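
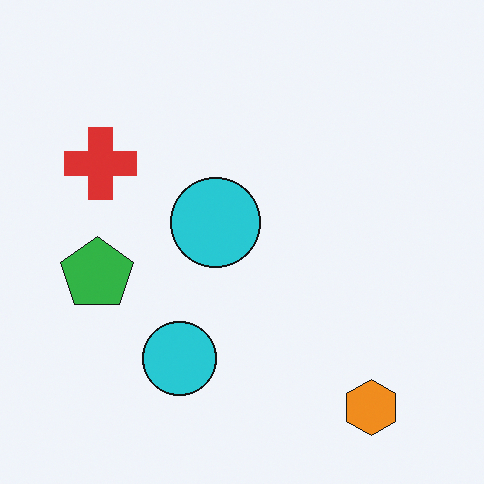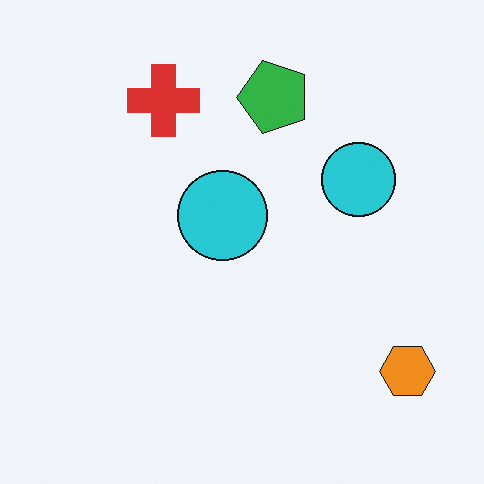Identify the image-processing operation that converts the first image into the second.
The second image is the first transposed (reflected across the top-left ↔ bottom-right diagonal).

Shapes have swapped their row and column positions — what was in the top-right is now in the bottom-left — a diagonal reflection.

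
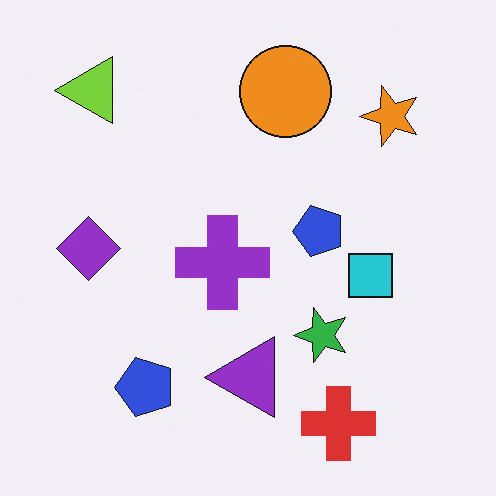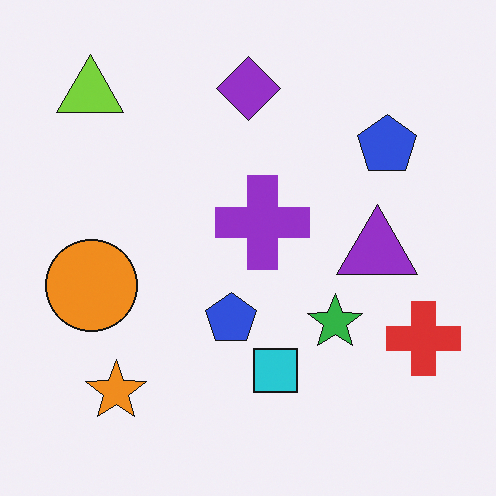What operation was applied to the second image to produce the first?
This is the original image transposed (reflected across the top-left ↔ bottom-right diagonal).

Shapes have swapped their row and column positions — what was in the top-right is now in the bottom-left — a diagonal reflection.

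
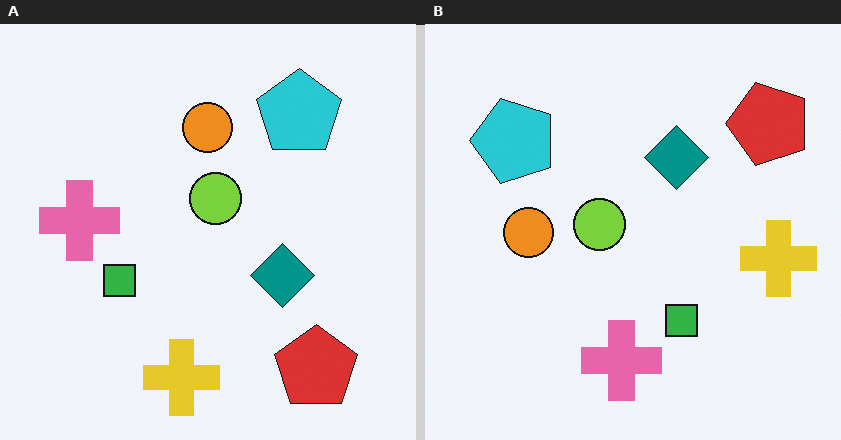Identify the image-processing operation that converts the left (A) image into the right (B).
The image was rotated 90° counter-clockwise.

The red pentagon sits in the bottom-right of the left (A) image and the top-right of the right (B) — consistent with a whole-image 90° counter-clockwise rotation.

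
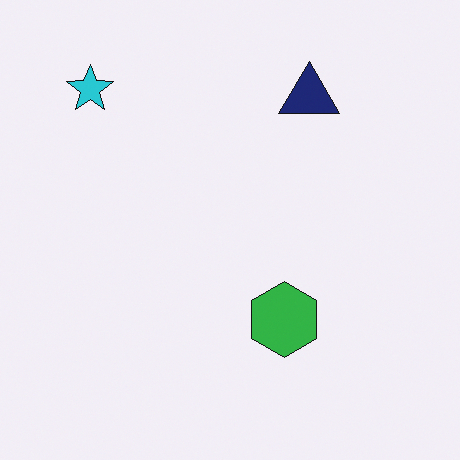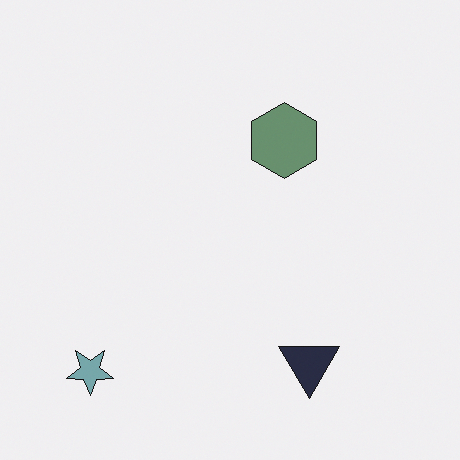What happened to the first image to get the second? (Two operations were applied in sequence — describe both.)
The second image is the first made much more muted (saturation change), then flipped vertically (top ↔ bottom).

All colors are more muted and greyish — a global saturation change. The cyan star is in the top-left of the first image and the bottom-left of the second — shapes on opposite sides of the horizontal midline have swapped in a mirror flip.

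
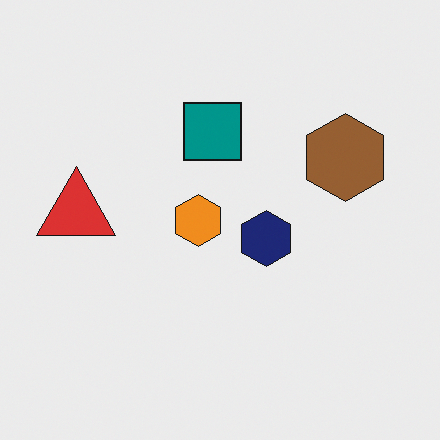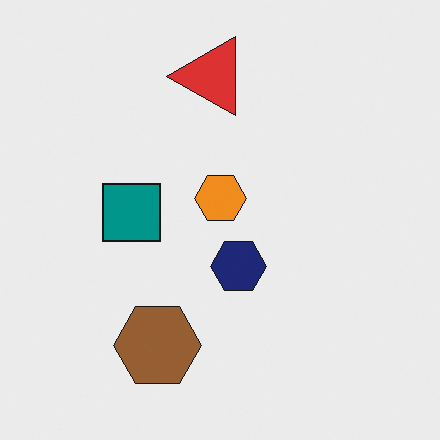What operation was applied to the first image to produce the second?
The second image is the first transposed (reflected across the top-left ↔ bottom-right diagonal).

Shapes have swapped their row and column positions — what was in the top-right is now in the bottom-left — a diagonal reflection.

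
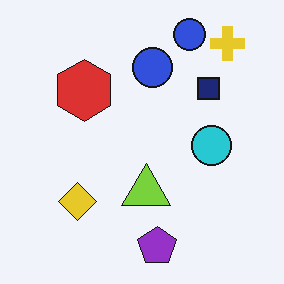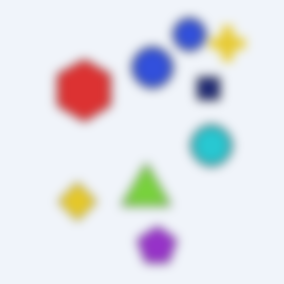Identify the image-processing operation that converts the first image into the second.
Strongly gaussian-blurred.

Shape edges and outlines are uniformly softened across the whole image.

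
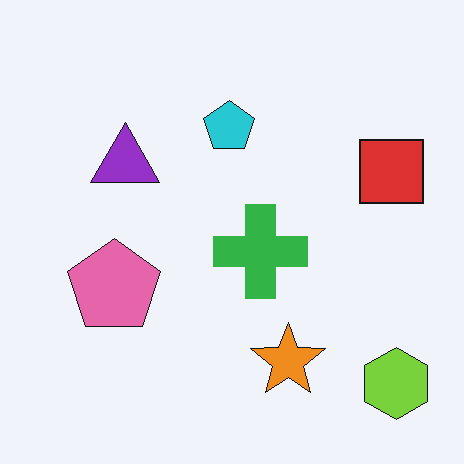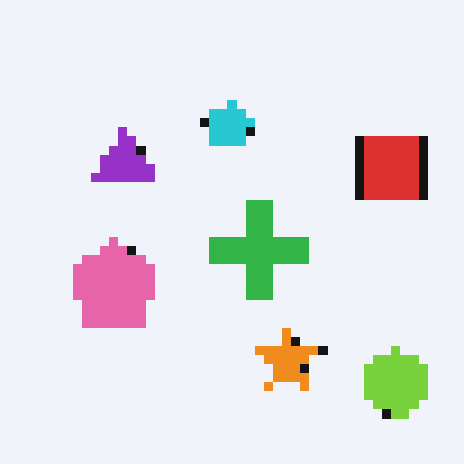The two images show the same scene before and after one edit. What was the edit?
The transformation is: heavily pixelated into large blocks.

Shapes are reduced to large square blocks; fine edges and outlines are lost — a downscale-then-upscale (mosaic) effect.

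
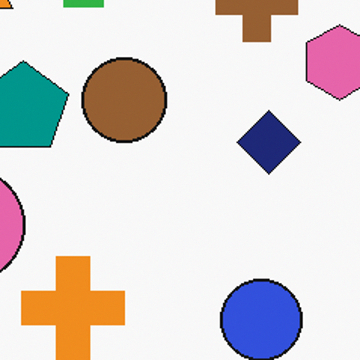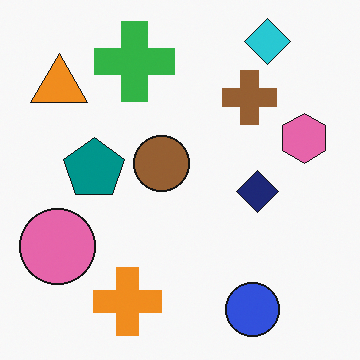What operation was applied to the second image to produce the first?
The first image is the second cropped to a modestly smaller region and rescaled.

The visible shapes are larger and the field of view is narrower; shapes near the original edges may be partly or wholly outside the frame — a crop-and-rescale.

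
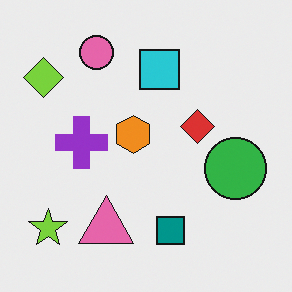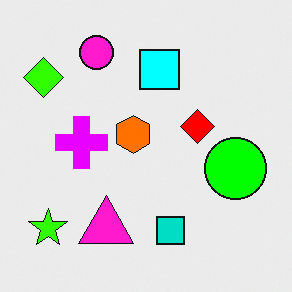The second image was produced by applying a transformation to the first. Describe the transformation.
Made much more vivid (saturation change).

All colors are more vivid — a global saturation change.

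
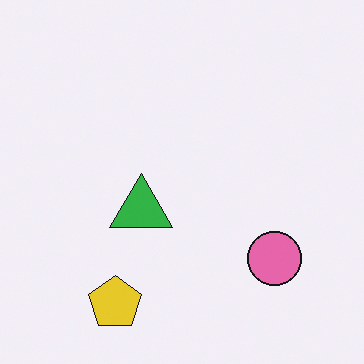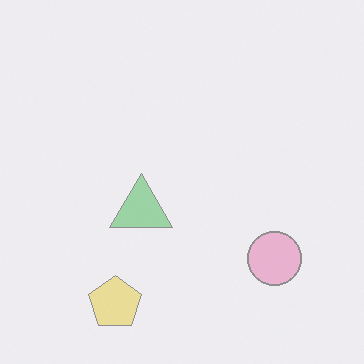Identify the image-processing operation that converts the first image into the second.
The second image is the first given much lower contrast.

Tones are pushed toward mid-grey across the whole image — a global contrast change.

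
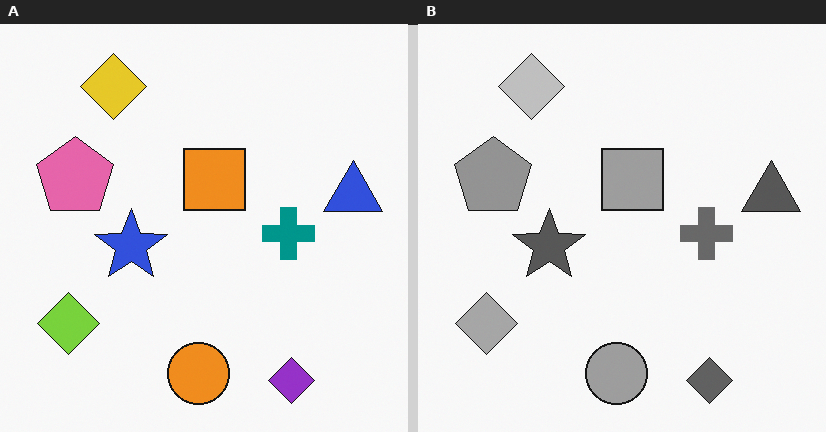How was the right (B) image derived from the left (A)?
It was converted to grayscale.

All color is removed — every shape is now a shade of grey.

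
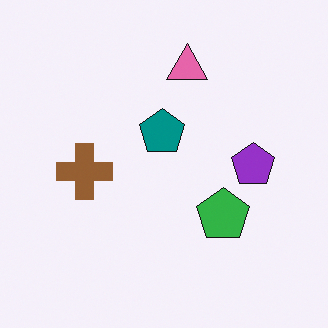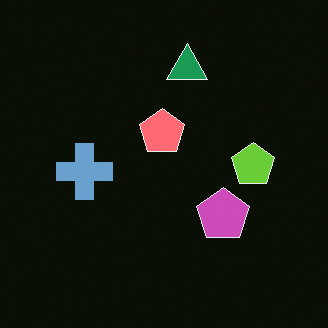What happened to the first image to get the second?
The transformation is: color-inverted (negative).

The light background has become dark and every shape's color is its complement — a photographic negative.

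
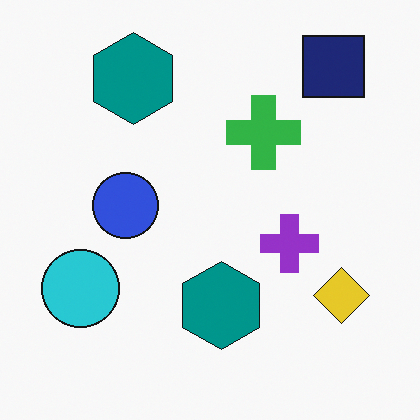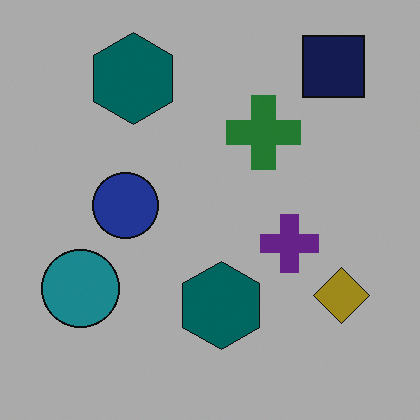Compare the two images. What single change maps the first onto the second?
The transformation is: darkened a lot.

Every pixel — background and shapes alike — is uniformly darkened.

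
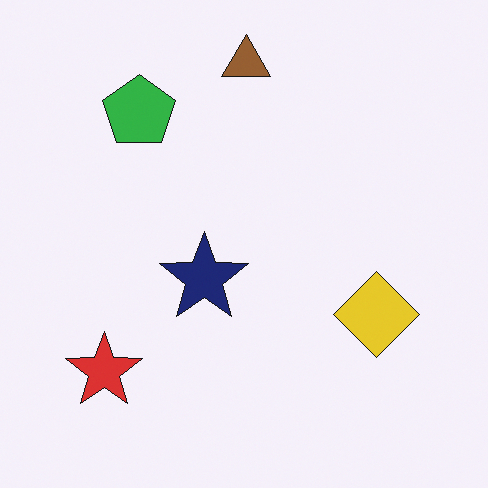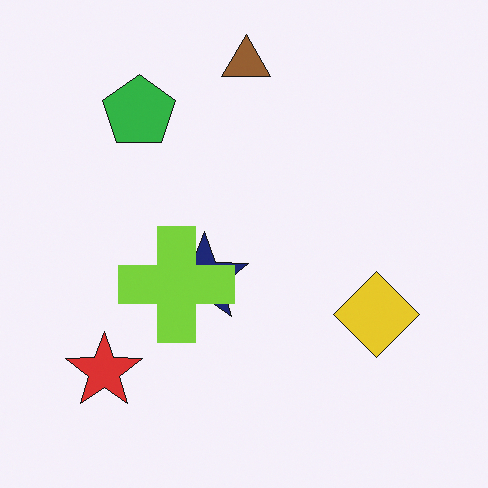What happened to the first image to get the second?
The second image is the first overlaid with an additional lime cross.

A lime cross appears in the second image that is absent from the first.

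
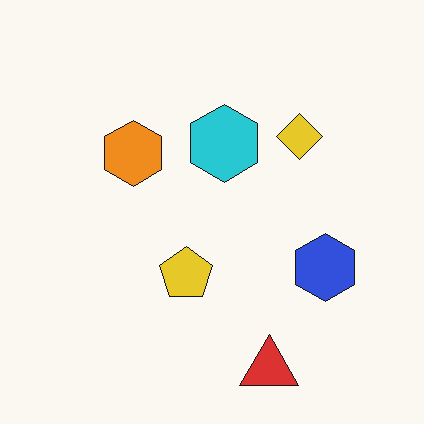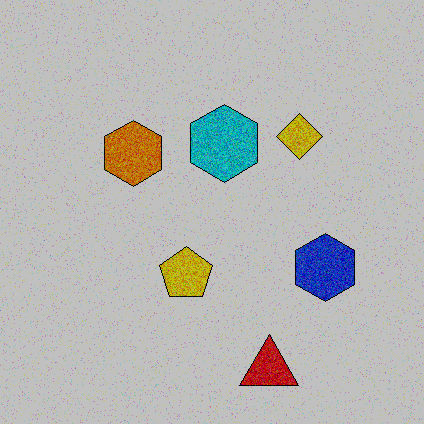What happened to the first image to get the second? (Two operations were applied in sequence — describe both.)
The image was degraded with moderate additive noise, then aggressively posterized.

Random speckle covers the whole image, including the flat background. Each flat color has snapped to a coarser quantized level — most visibly, the near-white background has dropped to a flat grey.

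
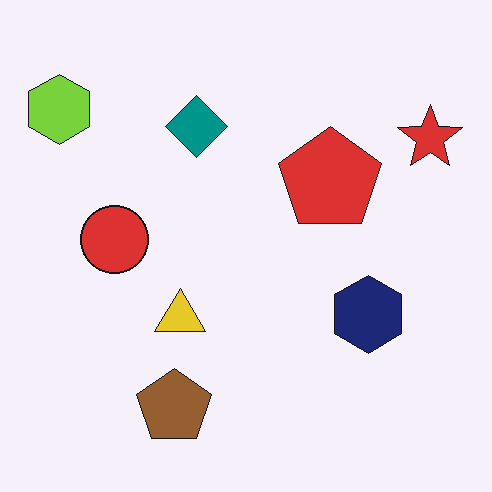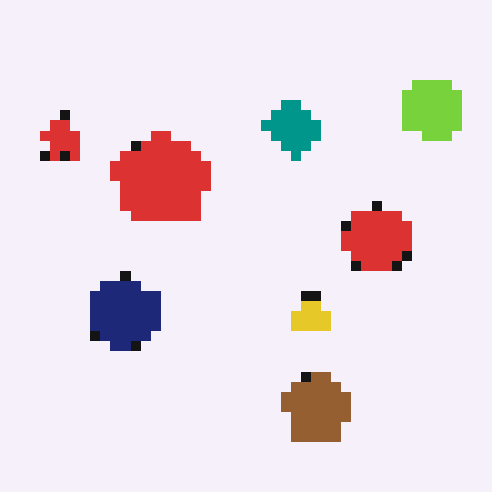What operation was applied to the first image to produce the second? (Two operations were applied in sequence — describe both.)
Heavily pixelated into large blocks, then flipped horizontally (left ↔ right).

Shapes are reduced to large square blocks; fine edges and outlines are lost — a downscale-then-upscale (mosaic) effect. The lime hexagon is in the top-left of the first image and the top-right of the second — shapes on opposite sides of the vertical midline have swapped in a mirror flip.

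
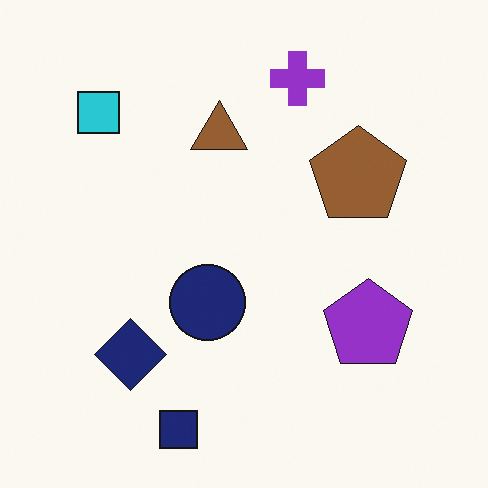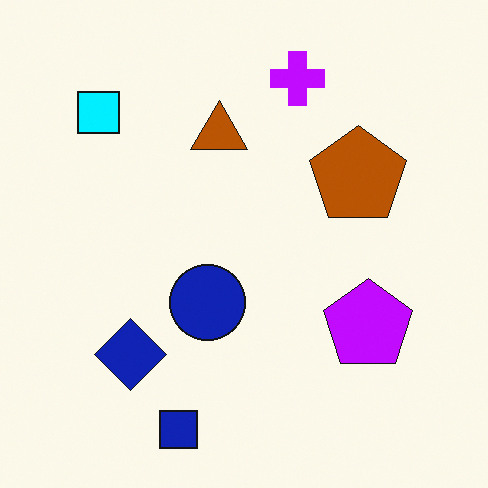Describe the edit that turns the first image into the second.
It was heavily oversaturated.

All colors are more vivid — a global saturation change.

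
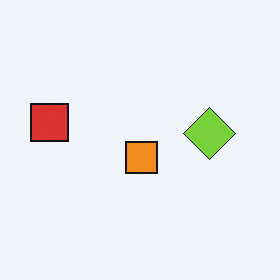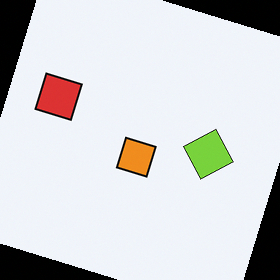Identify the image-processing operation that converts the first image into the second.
Rotated clockwise by a clearly visible amount.

Every shape is tilted by the same angle and the image corners show triangular fill wedges — a whole-image rotation by a non-right angle.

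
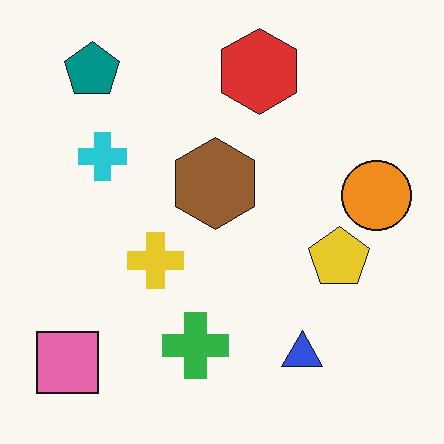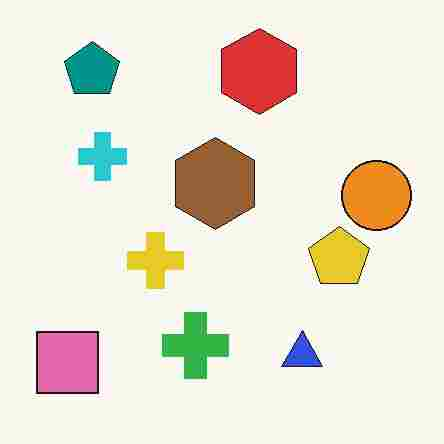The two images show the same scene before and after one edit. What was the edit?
This is the original image degraded with heavy JPEG compression.

Blocky 8×8 compression artifacts appear around shape edges and the flat background shows ringing — characteristic JPEG degradation.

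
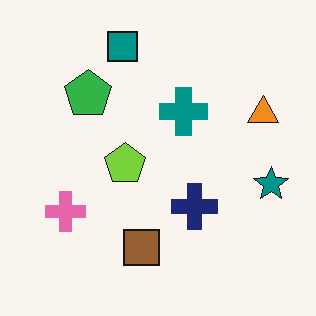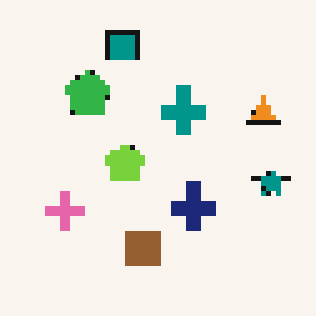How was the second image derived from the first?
The transformation is: mildly pixelated.

Shapes are reduced to large square blocks; fine edges and outlines are lost — a downscale-then-upscale (mosaic) effect.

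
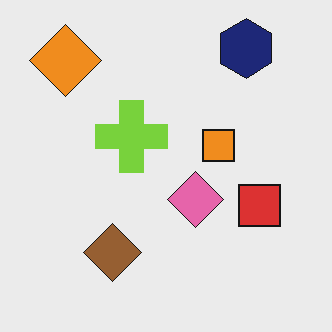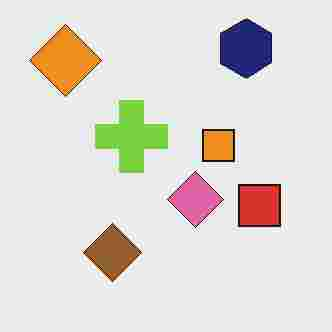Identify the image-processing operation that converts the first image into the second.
The transformation is: heavily JPEG-compressed with obvious blocking artifacts.

Blocky 8×8 compression artifacts appear around shape edges and the flat background shows ringing — characteristic JPEG degradation.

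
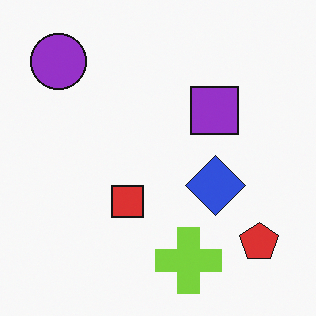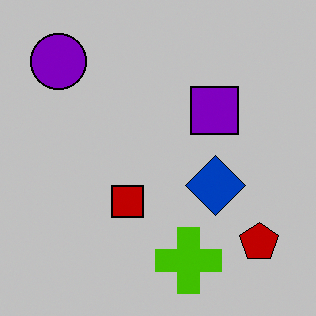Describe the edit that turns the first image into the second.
It was heavily posterized to just a handful of flat colors.

Each flat color has snapped to a coarser quantized level — most visibly, the near-white background has dropped to a flat grey.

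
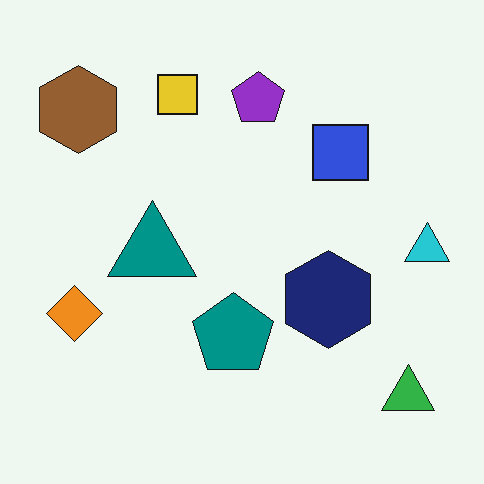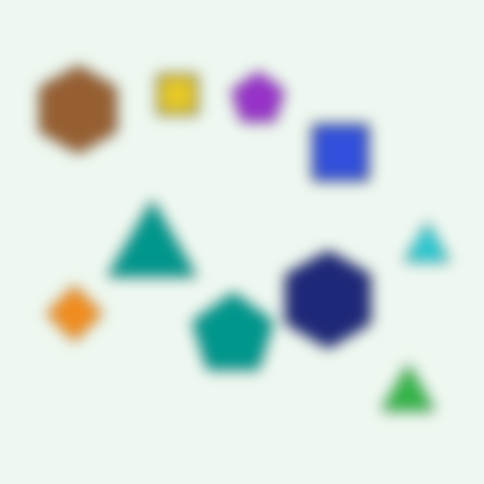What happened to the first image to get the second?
The transformation is: strongly gaussian-blurred.

Shape edges and outlines are uniformly softened across the whole image.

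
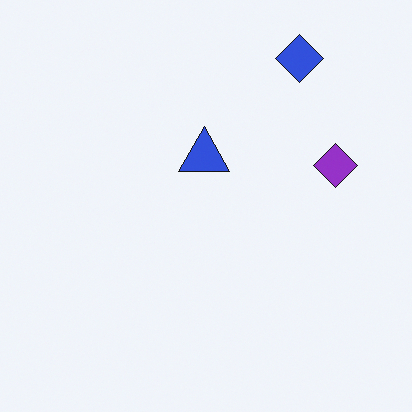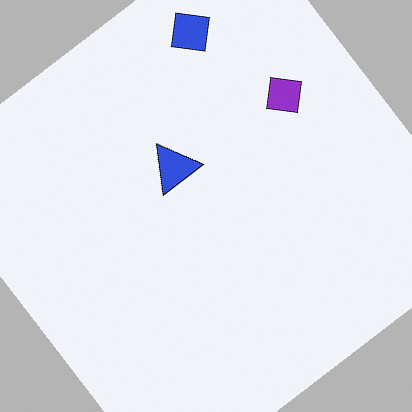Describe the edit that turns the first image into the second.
The transformation is: rotated counter-clockwise by a large amount — several tens of degrees.

Every shape is tilted by the same angle and the image corners show triangular fill wedges — a whole-image rotation by a non-right angle.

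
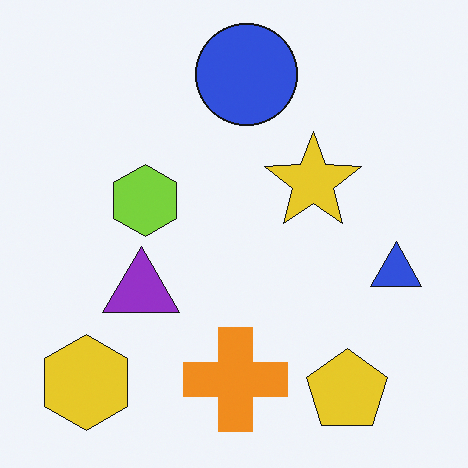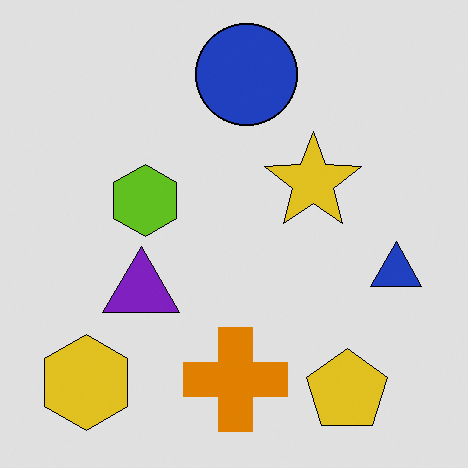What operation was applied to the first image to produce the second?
Posterized to a reduced palette.

Each flat color has snapped to a coarser quantized level — most visibly, the near-white background has dropped to a flat grey.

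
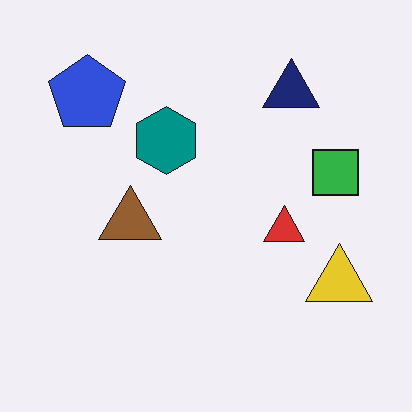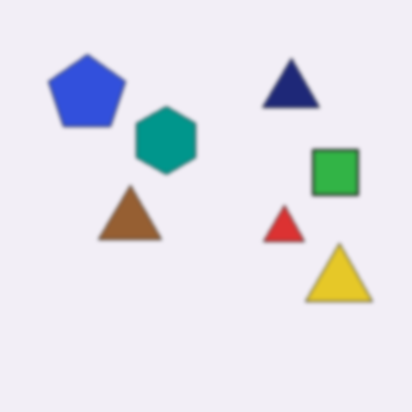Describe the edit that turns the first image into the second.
It was slightly softened.

Shape edges and outlines are uniformly softened across the whole image.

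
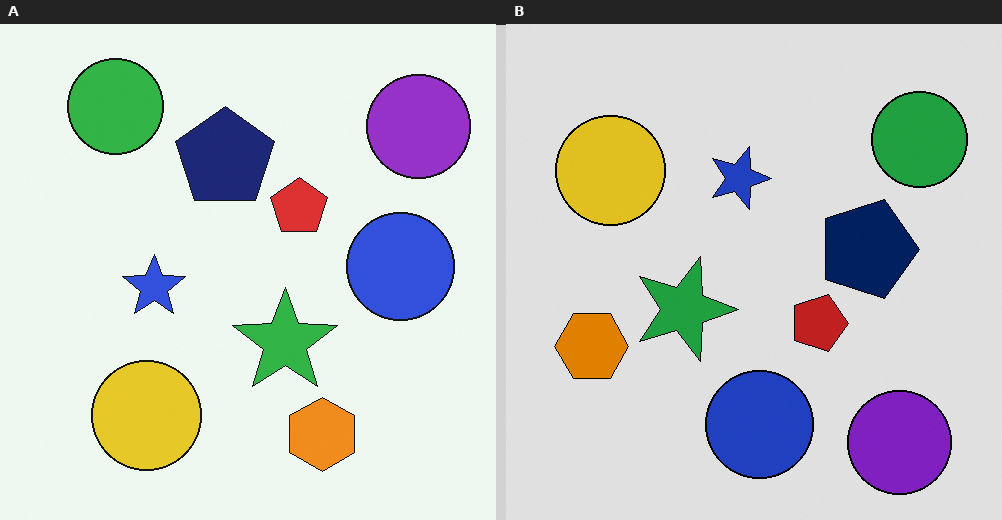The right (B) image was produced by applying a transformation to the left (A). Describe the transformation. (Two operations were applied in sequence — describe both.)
It was rotated 90° clockwise, then posterized to a reduced palette.

The purple circle sits in the top-right of the left (A) image and the bottom-right of the right (B) — consistent with a whole-image 90° clockwise rotation. Each flat color has snapped to a coarser quantized level — most visibly, the near-white background has dropped to a flat grey.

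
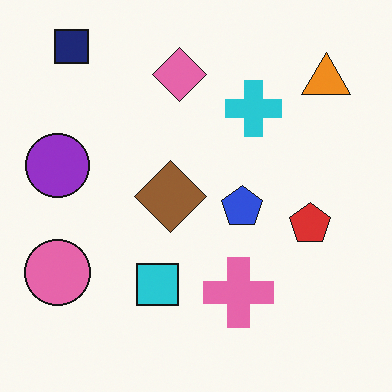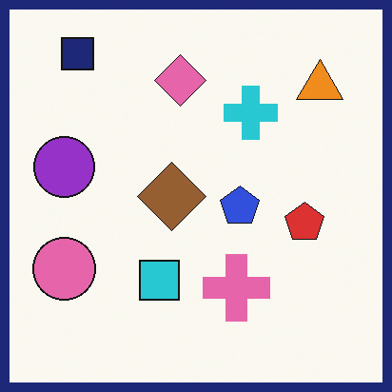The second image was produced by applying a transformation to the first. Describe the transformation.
The image was framed with a navy border.

A solid navy frame runs around the edge of the second image, with the content slightly shrunk inside it.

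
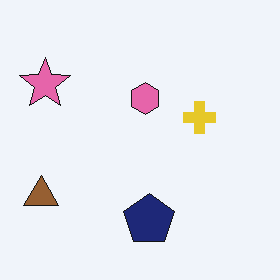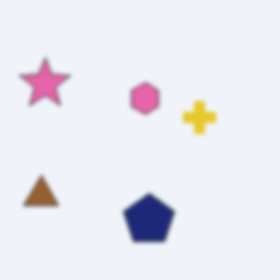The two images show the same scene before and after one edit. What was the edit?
The image was lightly blurred.

Shape edges and outlines are uniformly softened across the whole image.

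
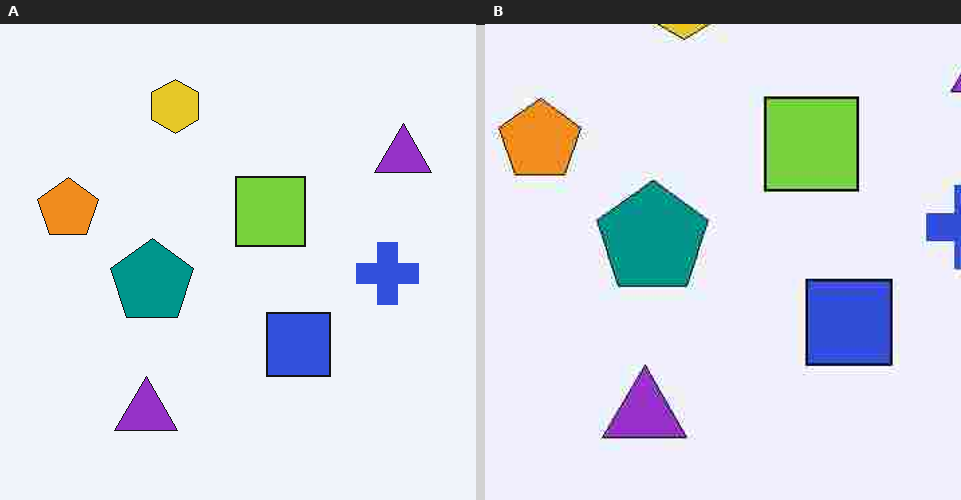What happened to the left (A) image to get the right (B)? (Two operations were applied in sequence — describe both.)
It was heavily JPEG-compressed with obvious blocking artifacts, then cropped to a modestly smaller region and rescaled.

Blocky 8×8 compression artifacts appear around shape edges and the flat background shows ringing — characteristic JPEG degradation. The visible shapes are larger and the field of view is narrower; shapes near the original edges may be partly or wholly outside the frame — a crop-and-rescale.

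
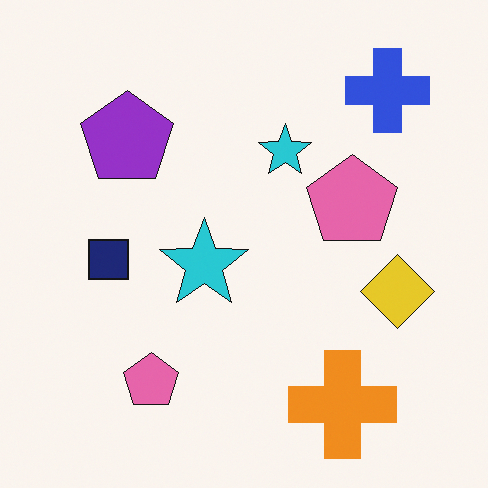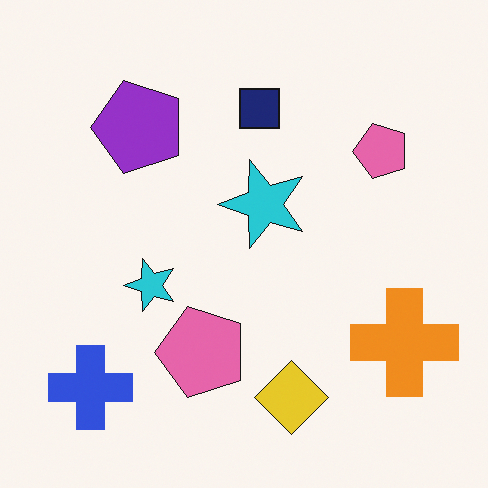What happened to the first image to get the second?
It was transposed (reflected across the top-left ↔ bottom-right diagonal).

Shapes have swapped their row and column positions — what was in the top-right is now in the bottom-left — a diagonal reflection.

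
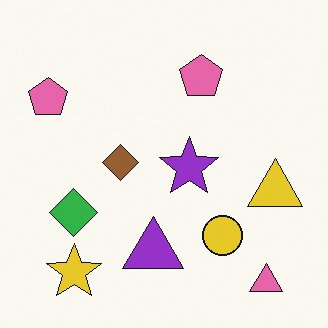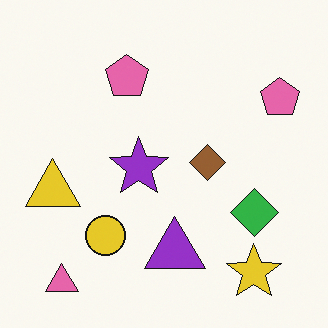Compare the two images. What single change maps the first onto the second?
The second image is the first flipped horizontally (left ↔ right).

The yellow triangle is in the right of the first image and the left of the second — shapes on opposite sides of the vertical midline have swapped in a mirror flip.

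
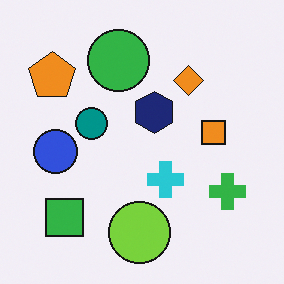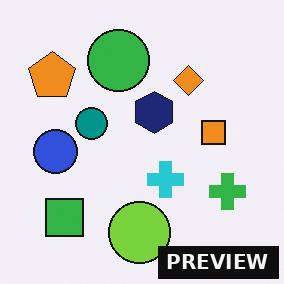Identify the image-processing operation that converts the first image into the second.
The image was watermarked with the text "PREVIEW" in the lower-right corner.

A dark label reading "PREVIEW" appears in the lower-right corner.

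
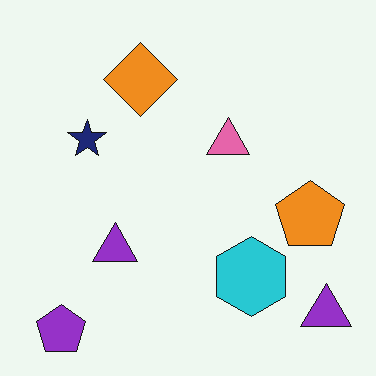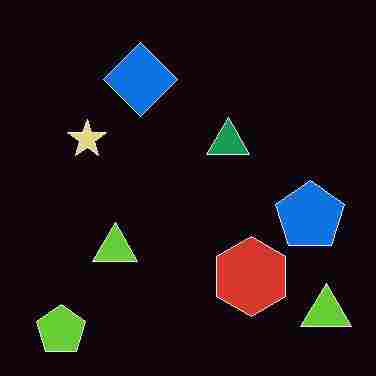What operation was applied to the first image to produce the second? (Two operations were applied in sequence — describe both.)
The image was degraded with heavy JPEG compression, then color-inverted (negative).

Blocky 8×8 compression artifacts appear around shape edges and the flat background shows ringing — characteristic JPEG degradation. The light background has become dark and every shape's color is its complement — a photographic negative.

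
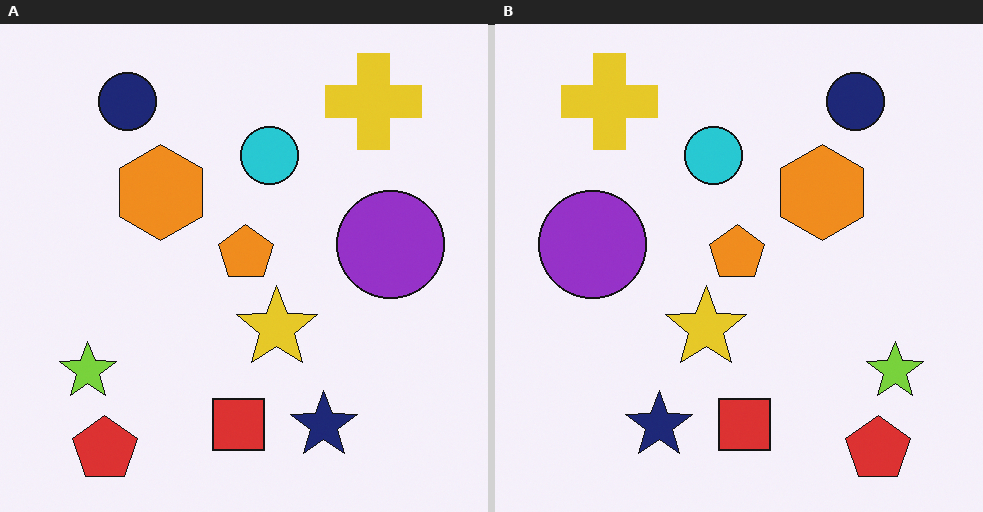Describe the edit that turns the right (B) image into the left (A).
Flipped horizontally (left ↔ right).

The lime star is in the bottom-right of the right (B) image and the bottom-left of the left (A) — shapes on opposite sides of the vertical midline have swapped in a mirror flip.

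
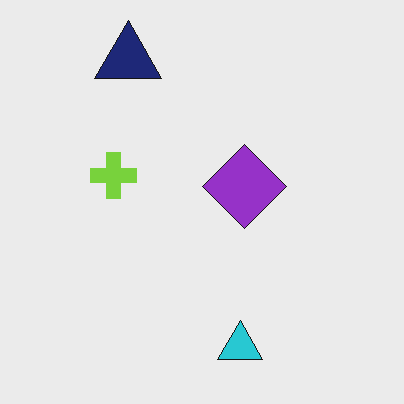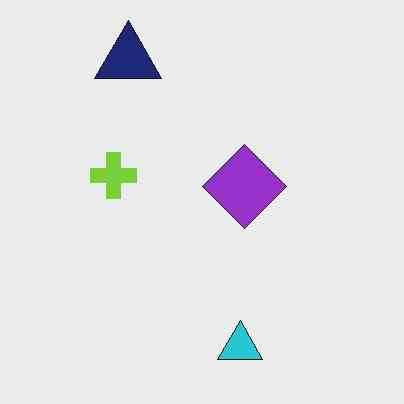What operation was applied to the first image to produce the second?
The image was JPEG-compressed with visible artifacts.

Blocky 8×8 compression artifacts appear around shape edges and the flat background shows ringing — characteristic JPEG degradation.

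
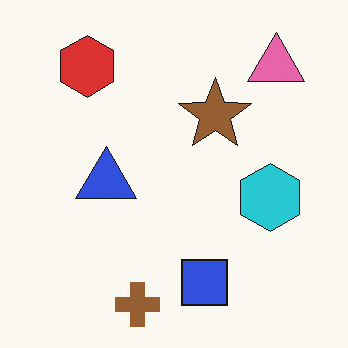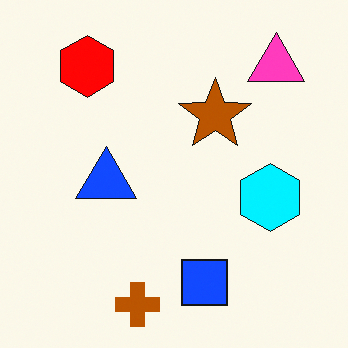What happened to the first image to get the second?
This is the original image heavily oversaturated.

All colors are more vivid — a global saturation change.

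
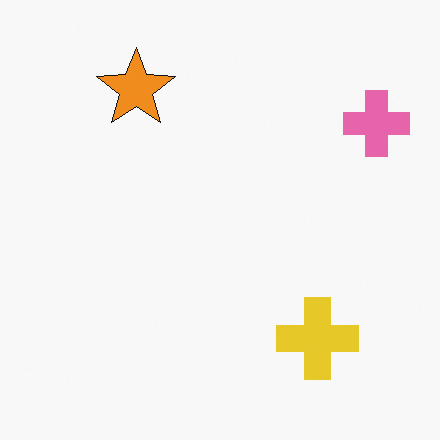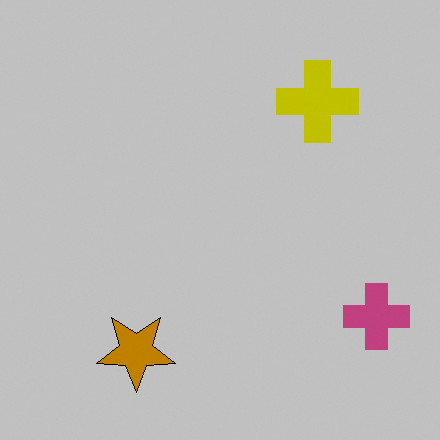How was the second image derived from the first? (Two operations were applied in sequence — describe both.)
The second image is the first aggressively posterized, then flipped vertically (top ↔ bottom).

Each flat color has snapped to a coarser quantized level — most visibly, the near-white background has dropped to a flat grey. The orange star is in the top-left of the first image and the bottom-left of the second — shapes on opposite sides of the horizontal midline have swapped in a mirror flip.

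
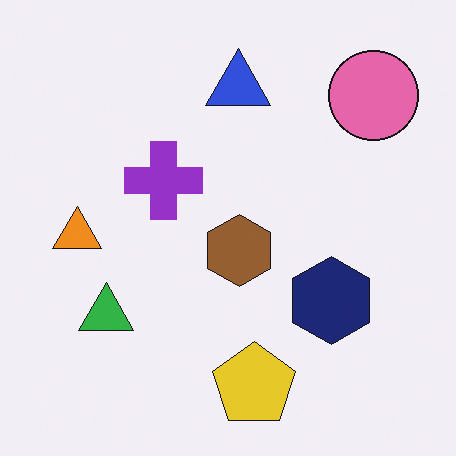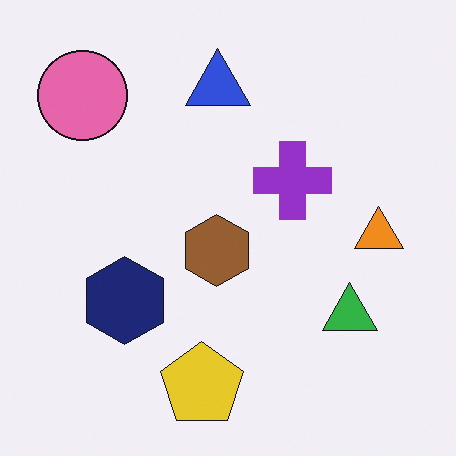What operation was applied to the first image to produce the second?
The second image is the first flipped horizontally (left ↔ right).

The orange triangle is in the left of the first image and the right of the second — shapes on opposite sides of the vertical midline have swapped in a mirror flip.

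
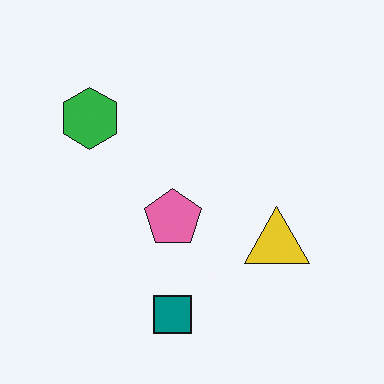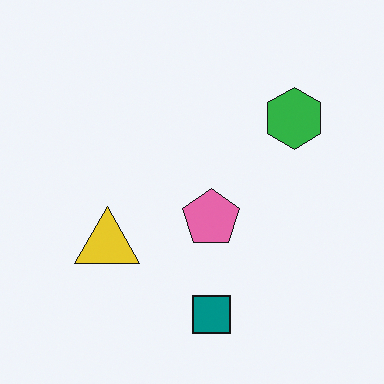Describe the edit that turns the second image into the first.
It was flipped horizontally (left ↔ right).

The green hexagon is in the top-right of the second image and the top-left of the first — shapes on opposite sides of the vertical midline have swapped in a mirror flip.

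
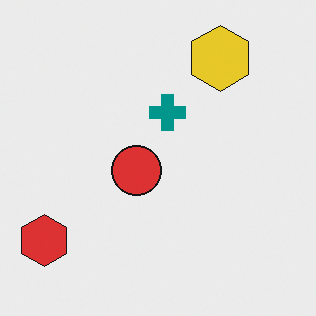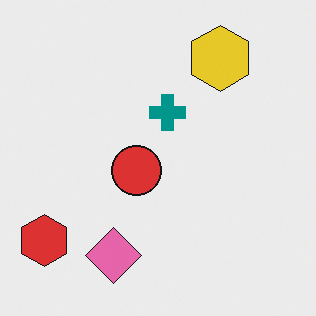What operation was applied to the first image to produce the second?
The image was overlaid with an additional pink diamond.

A pink diamond appears in the second image that is absent from the first.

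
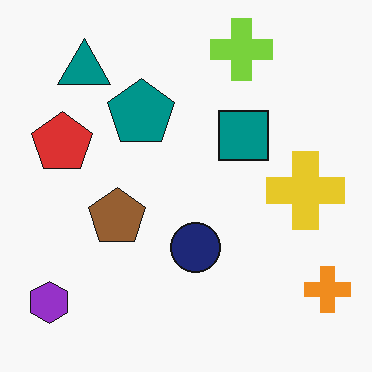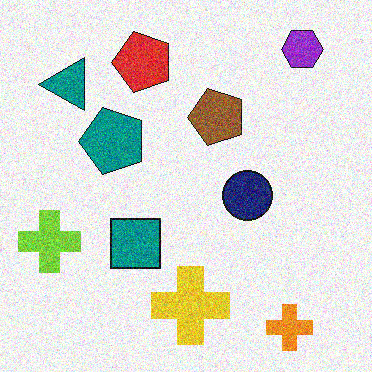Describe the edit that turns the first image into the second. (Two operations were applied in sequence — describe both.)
This is the original image degraded with visible gaussian noise, then transposed (reflected across the top-left ↔ bottom-right diagonal).

Random speckle covers the whole image, including the flat background. Shapes have swapped their row and column positions — what was in the top-right is now in the bottom-left — a diagonal reflection.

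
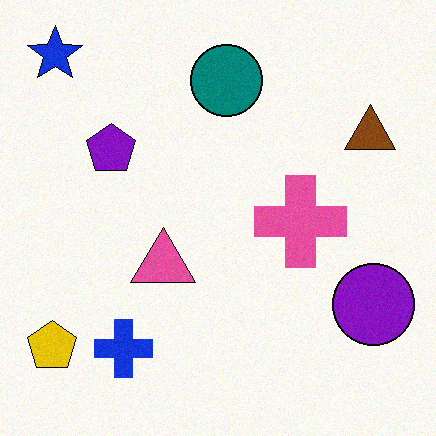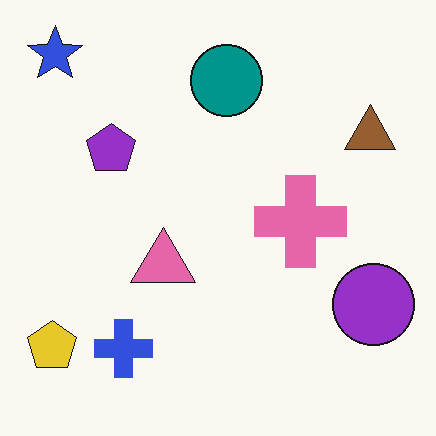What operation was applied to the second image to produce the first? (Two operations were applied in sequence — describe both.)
The first image is the second given slightly increased contrast, then degraded with light additive noise.

Tones are pushed away from mid-grey across the whole image — a global contrast change. Random speckle covers the whole image, including the flat background.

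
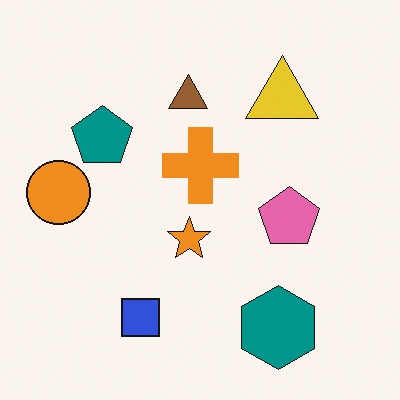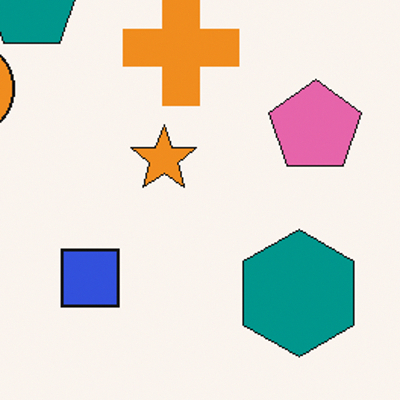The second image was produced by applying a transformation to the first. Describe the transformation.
This is the original image cropped to a modestly smaller region and rescaled.

The visible shapes are larger and the field of view is narrower; shapes near the original edges may be partly or wholly outside the frame — a crop-and-rescale.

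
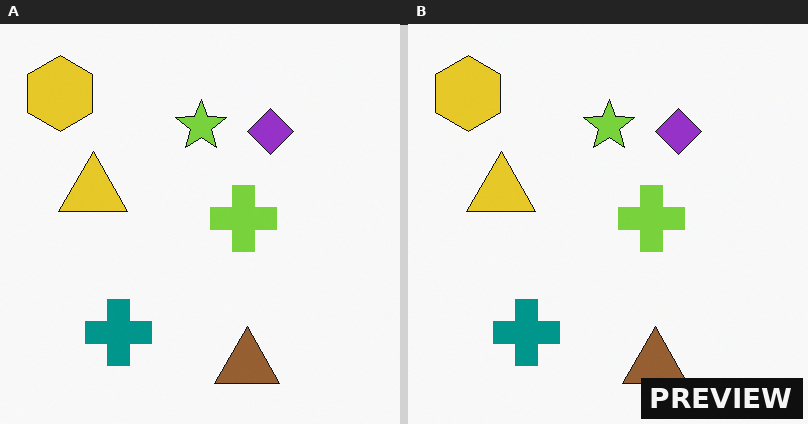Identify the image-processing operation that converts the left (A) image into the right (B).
This is the original image watermarked with the text "PREVIEW" in the lower-right corner.

A dark label reading "PREVIEW" appears in the lower-right corner.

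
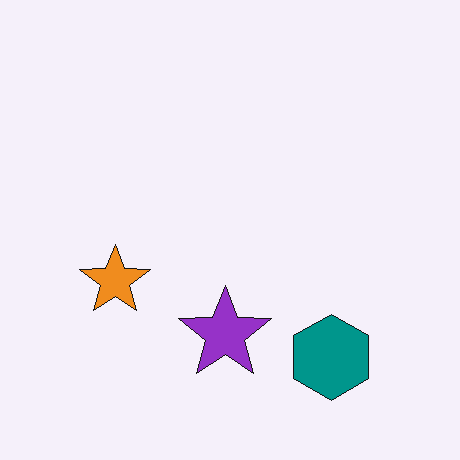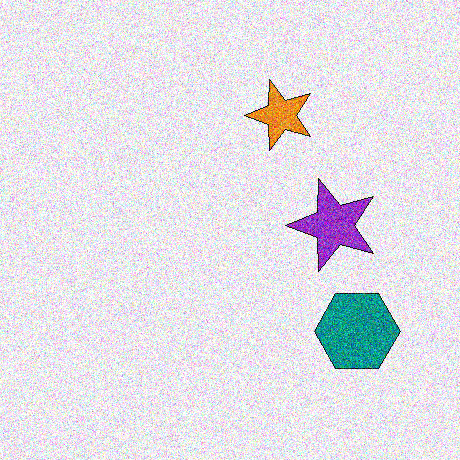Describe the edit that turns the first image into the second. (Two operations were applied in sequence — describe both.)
It was degraded with strong gaussian noise, then transposed (reflected across the top-left ↔ bottom-right diagonal).

Random speckle covers the whole image, including the flat background. Shapes have swapped their row and column positions — what was in the top-right is now in the bottom-left — a diagonal reflection.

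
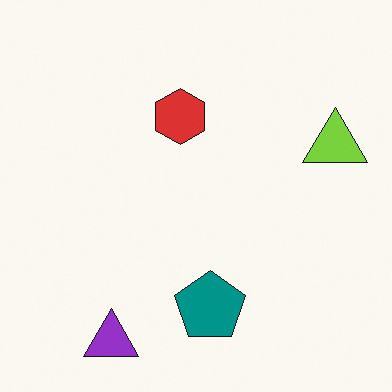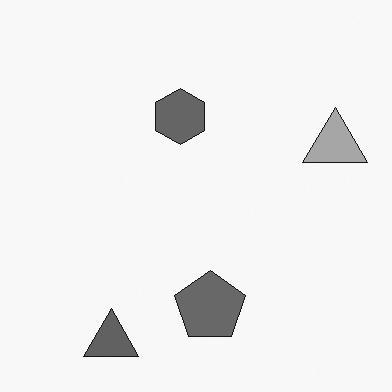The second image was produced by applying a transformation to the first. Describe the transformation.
It was converted to grayscale.

All color is removed — every shape is now a shade of grey.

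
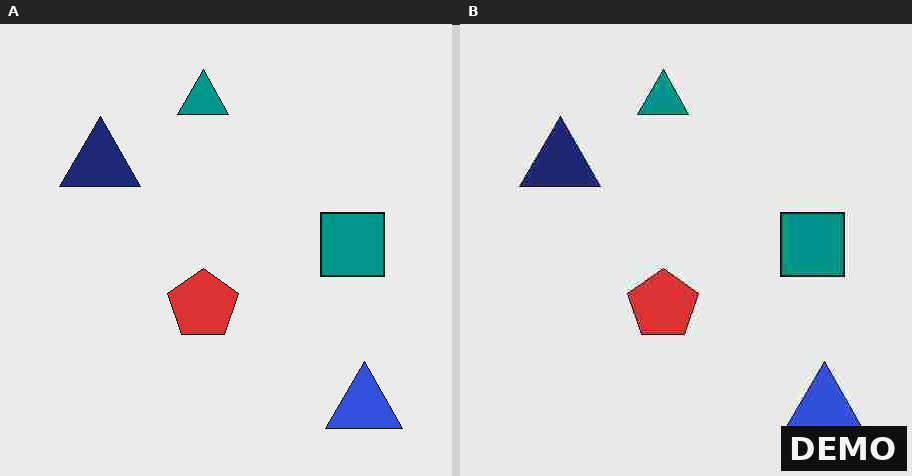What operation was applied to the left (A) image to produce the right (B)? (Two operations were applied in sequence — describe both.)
The transformation is: heavily JPEG-compressed with obvious blocking artifacts, then watermarked with the text "DEMO" in the lower-right corner.

Blocky 8×8 compression artifacts appear around shape edges and the flat background shows ringing — characteristic JPEG degradation. A dark label reading "DEMO" appears in the lower-right corner.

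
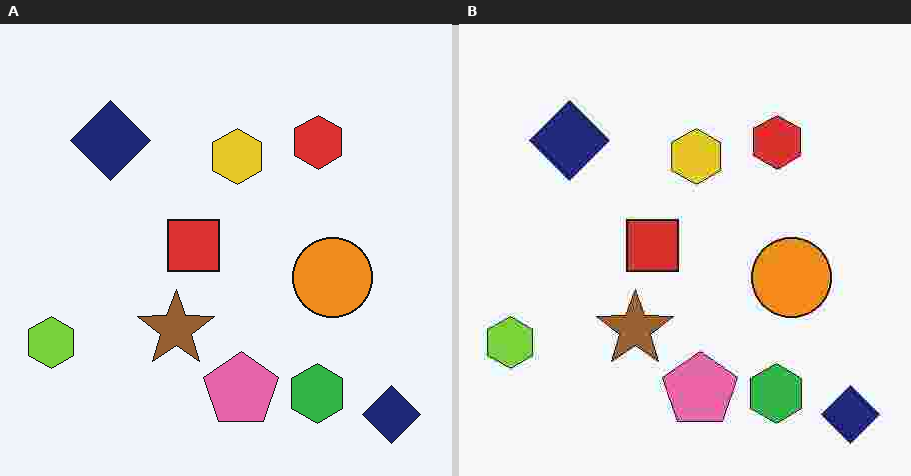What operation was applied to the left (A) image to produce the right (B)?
It was heavily JPEG-compressed with obvious blocking artifacts.

Blocky 8×8 compression artifacts appear around shape edges and the flat background shows ringing — characteristic JPEG degradation.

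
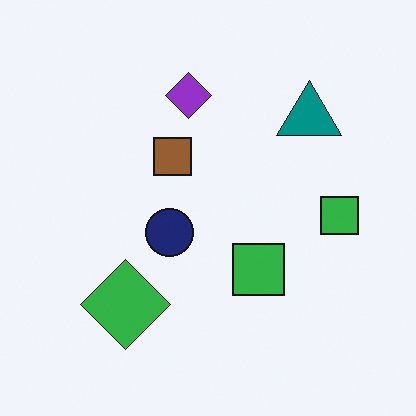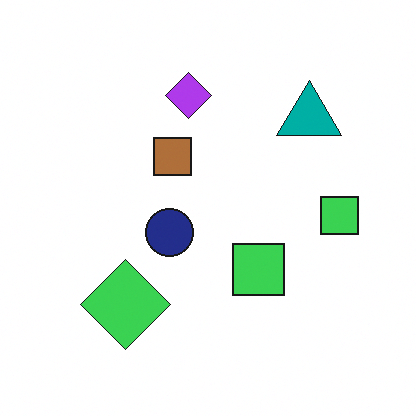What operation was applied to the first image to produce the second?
Slightly brightened.

Every pixel — background and shapes alike — is uniformly brightened.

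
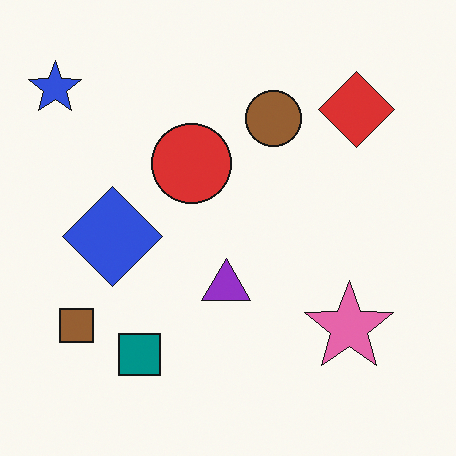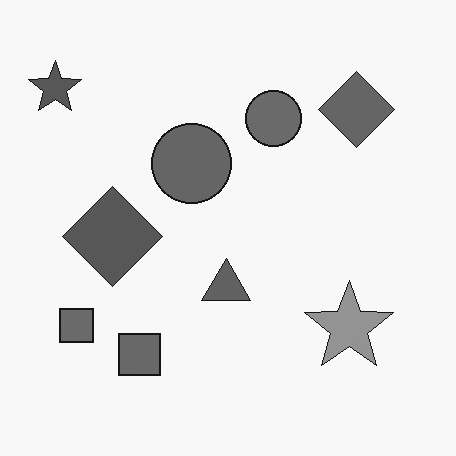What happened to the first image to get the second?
The image was converted to grayscale.

All color is removed — every shape is now a shade of grey.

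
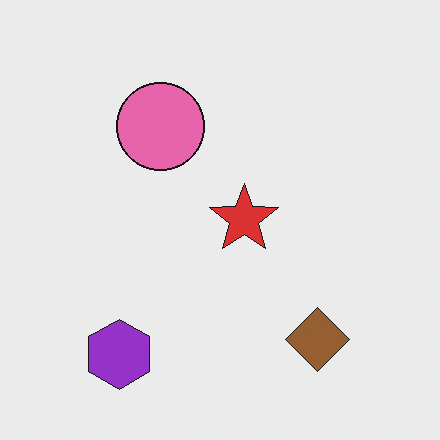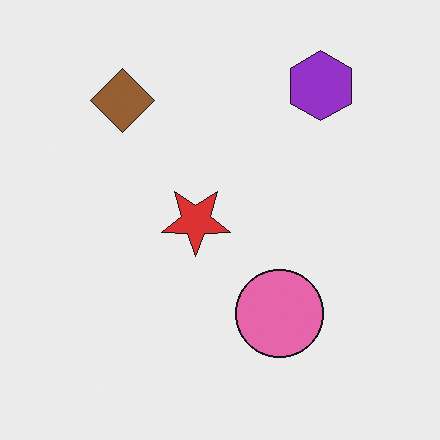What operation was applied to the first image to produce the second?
Rotated 180°.

The purple hexagon sits in the bottom-left of the first image and the top-right of the second — consistent with a whole-image 180° rotation.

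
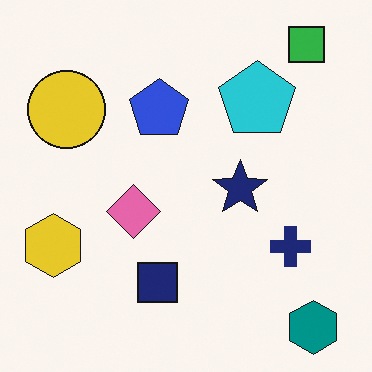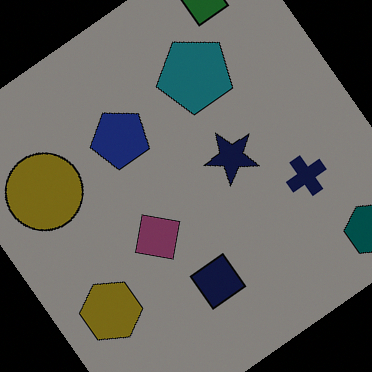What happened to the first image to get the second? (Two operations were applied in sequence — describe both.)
Rotated counter-clockwise by a large amount — several tens of degrees, then noticeably darkened.

Every shape is tilted by the same angle and the image corners show triangular fill wedges — a whole-image rotation by a non-right angle. Every pixel — background and shapes alike — is uniformly darkened.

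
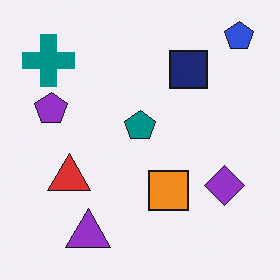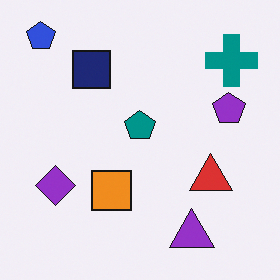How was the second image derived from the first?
The transformation is: flipped horizontally (left ↔ right).

The blue pentagon is in the top-right of the first image and the top-left of the second — shapes on opposite sides of the vertical midline have swapped in a mirror flip.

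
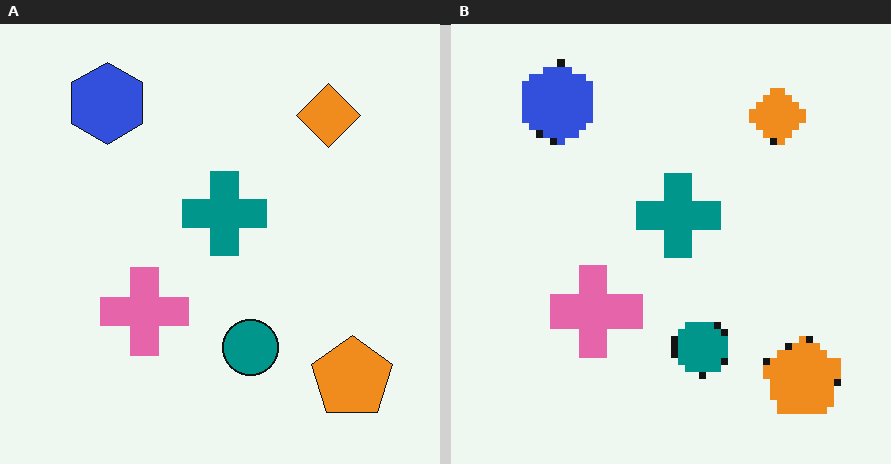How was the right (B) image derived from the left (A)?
This is the original image pixelated into visible square blocks.

Shapes are reduced to large square blocks; fine edges and outlines are lost — a downscale-then-upscale (mosaic) effect.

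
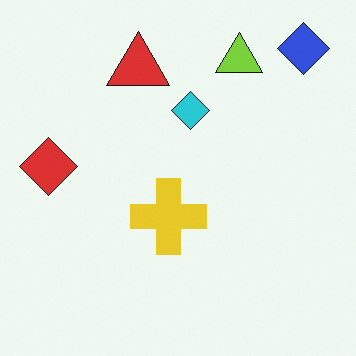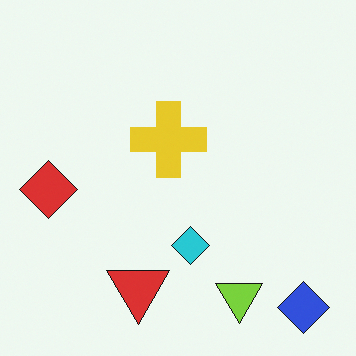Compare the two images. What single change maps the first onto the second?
The second image is the first flipped vertically (top ↔ bottom).

The blue diamond is in the top-right of the first image and the bottom-right of the second — shapes on opposite sides of the horizontal midline have swapped in a mirror flip.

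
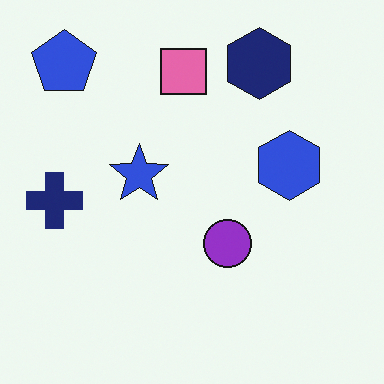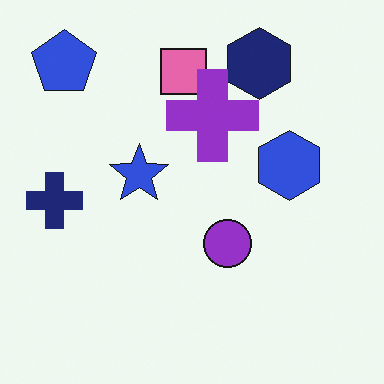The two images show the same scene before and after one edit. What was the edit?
The image was overlaid with an additional purple cross.

A purple cross appears in the second image that is absent from the first.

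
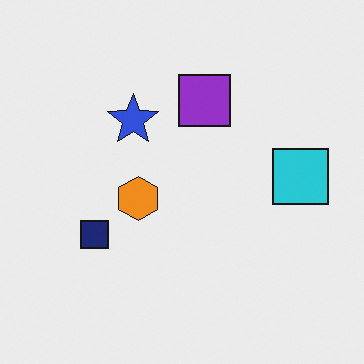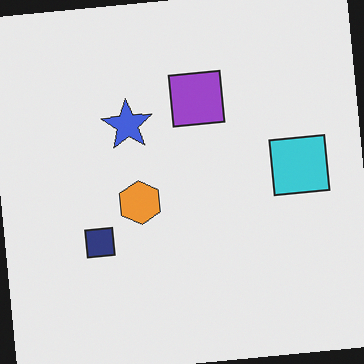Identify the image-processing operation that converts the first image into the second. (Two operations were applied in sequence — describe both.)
It was rotated counter-clockwise by a few degrees, then given slightly reduced contrast.

Every shape is tilted by the same angle and the image corners show triangular fill wedges — a whole-image rotation by a non-right angle. Tones are pushed toward mid-grey across the whole image — a global contrast change.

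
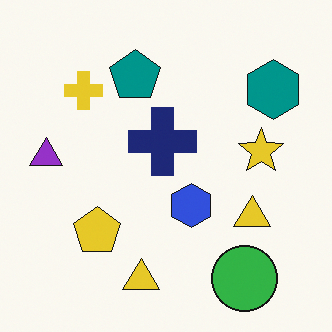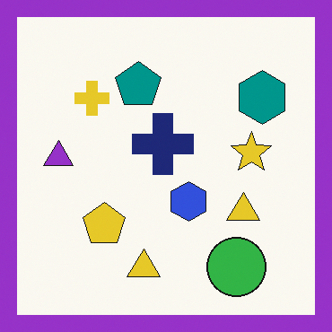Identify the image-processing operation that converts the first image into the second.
Framed with a purple border.

A solid purple frame runs around the edge of the second image, with the content slightly shrunk inside it.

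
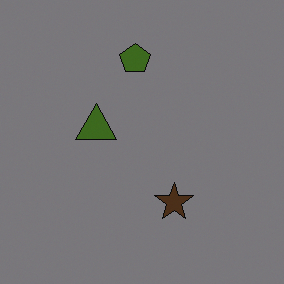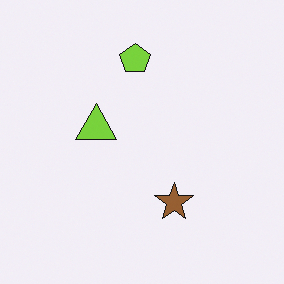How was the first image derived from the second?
This is the original image substantially darkened.

Every pixel — background and shapes alike — is uniformly darkened.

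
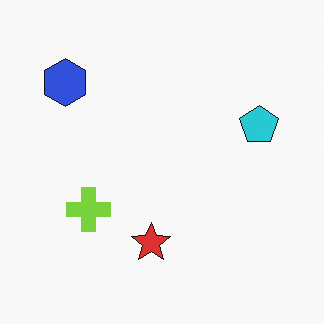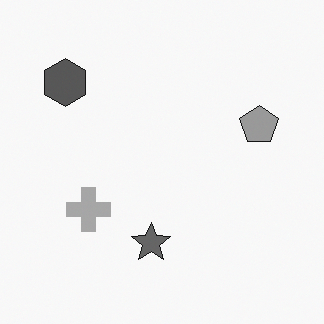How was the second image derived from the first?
The second image is the first converted to grayscale.

All color is removed — every shape is now a shade of grey.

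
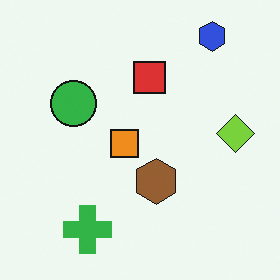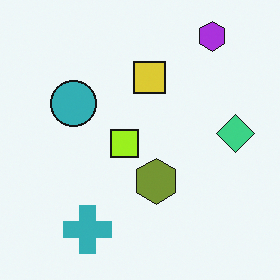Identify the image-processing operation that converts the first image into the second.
It was hue-shifted slightly.

Every shape's color has rotated by the same amount around the hue wheel — a uniform hue shift.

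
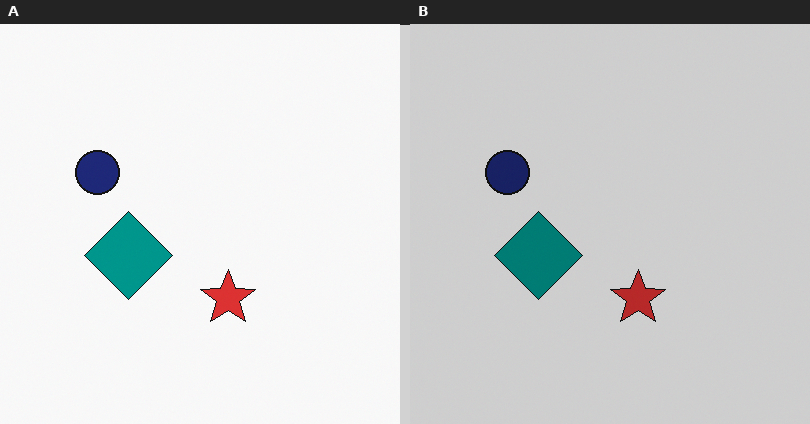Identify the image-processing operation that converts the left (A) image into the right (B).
The right (B) image is the left (A) slightly darkened.

Every pixel — background and shapes alike — is uniformly darkened.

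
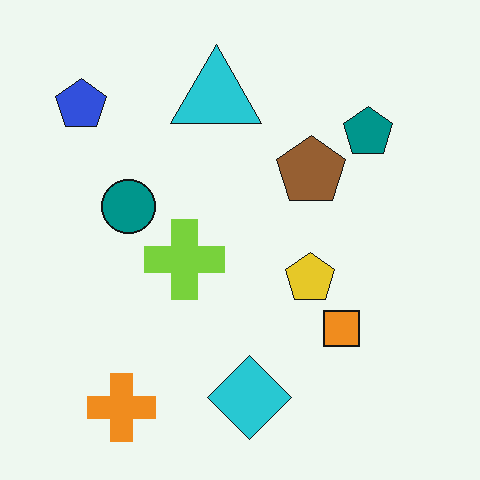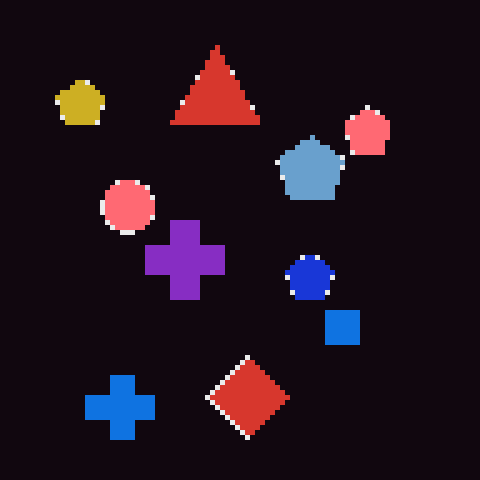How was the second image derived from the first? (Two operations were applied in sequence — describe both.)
The second image is the first color-inverted (negative), then mildly pixelated.

The light background has become dark and every shape's color is its complement — a photographic negative. Shapes are reduced to large square blocks; fine edges and outlines are lost — a downscale-then-upscale (mosaic) effect.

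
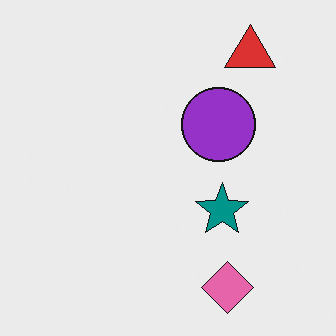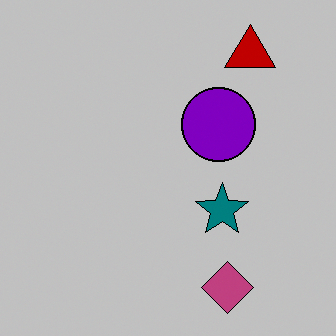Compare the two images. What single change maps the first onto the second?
The image was heavily posterized to just a handful of flat colors.

Each flat color has snapped to a coarser quantized level — most visibly, the near-white background has dropped to a flat grey.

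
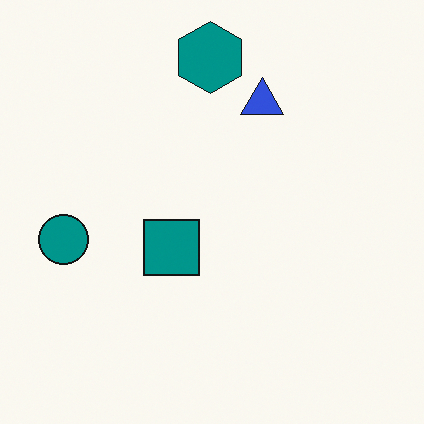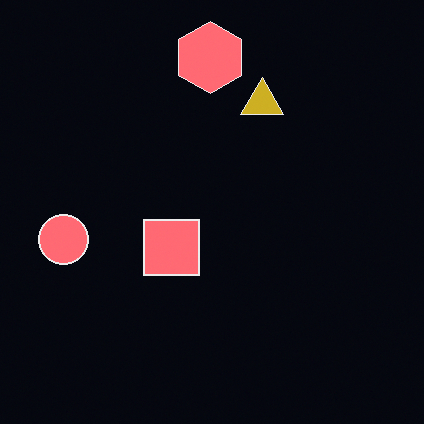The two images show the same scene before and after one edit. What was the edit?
It was color-inverted (negative).

The light background has become dark and every shape's color is its complement — a photographic negative.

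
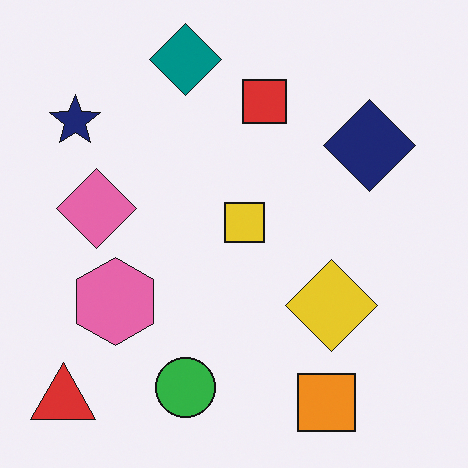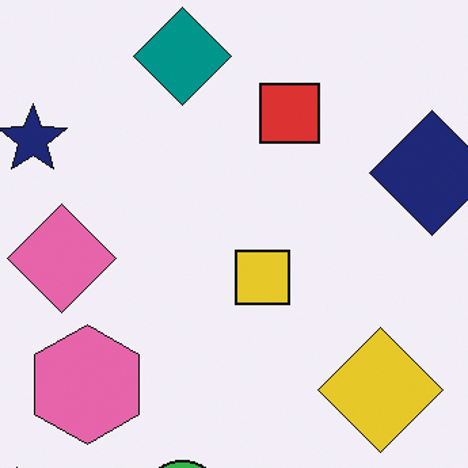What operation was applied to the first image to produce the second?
The transformation is: cropped to a modestly smaller region and rescaled.

The visible shapes are larger and the field of view is narrower; shapes near the original edges may be partly or wholly outside the frame — a crop-and-rescale.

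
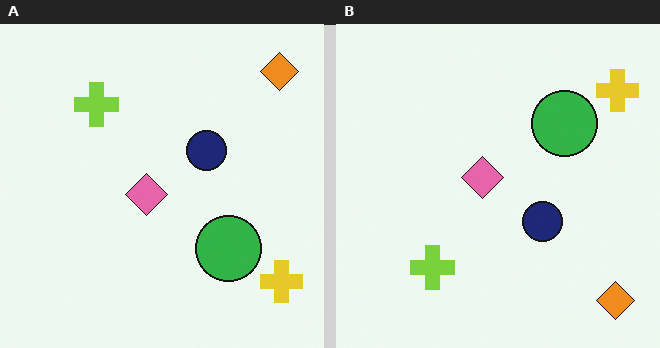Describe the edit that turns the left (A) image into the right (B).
Flipped vertically (top ↔ bottom).

The orange diamond is in the top-right of the left (A) image and the bottom-right of the right (B) — shapes on opposite sides of the horizontal midline have swapped in a mirror flip.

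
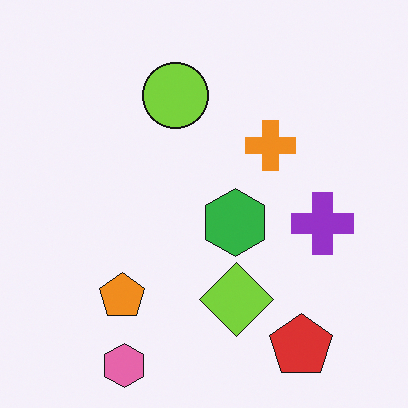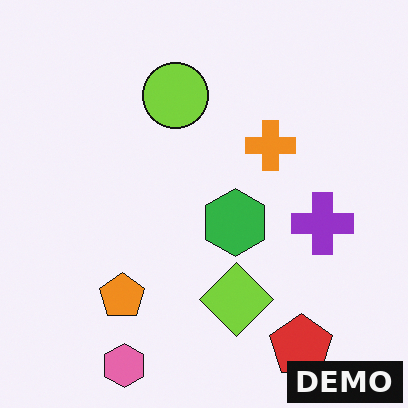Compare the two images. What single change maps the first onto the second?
It was watermarked with the text "DEMO" in the lower-right corner.

A dark label reading "DEMO" appears in the lower-right corner.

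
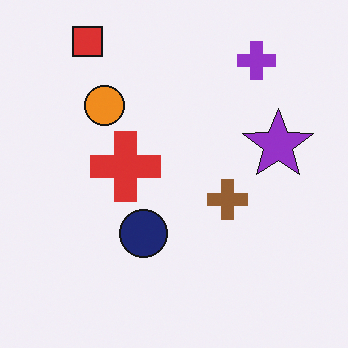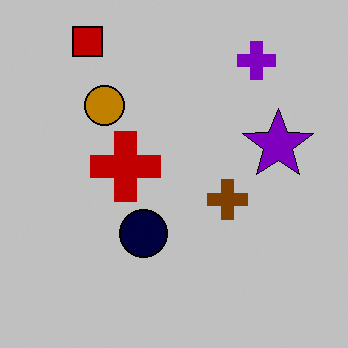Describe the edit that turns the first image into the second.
The second image is the first aggressively posterized.

Each flat color has snapped to a coarser quantized level — most visibly, the near-white background has dropped to a flat grey.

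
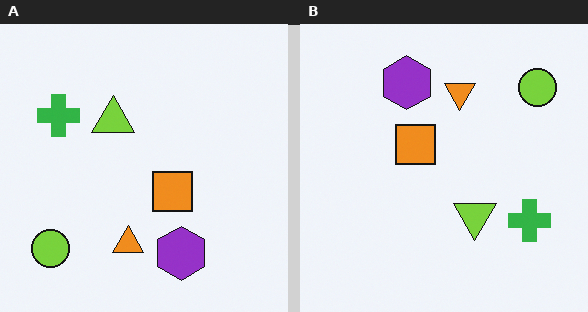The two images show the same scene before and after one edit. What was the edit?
It was rotated 180°.

The lime circle sits in the bottom-left of the left (A) image and the top-right of the right (B) — consistent with a whole-image 180° rotation.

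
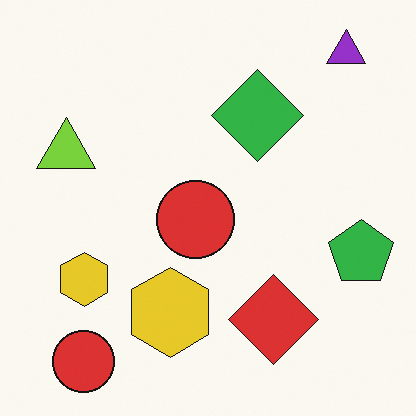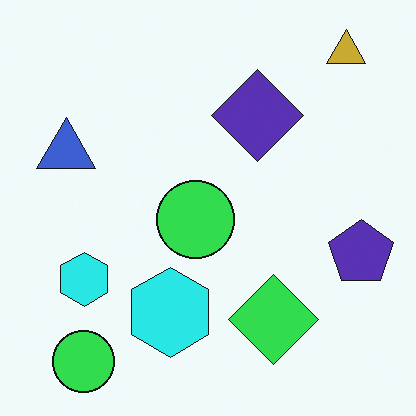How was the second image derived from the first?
It was hue-shifted noticeably.

Every shape's color has rotated by the same amount around the hue wheel — a uniform hue shift.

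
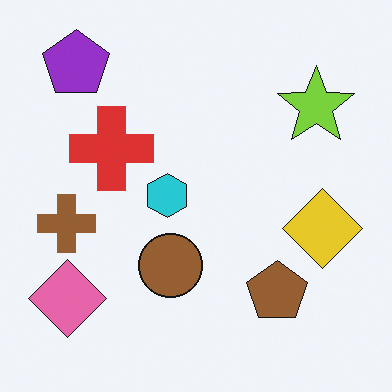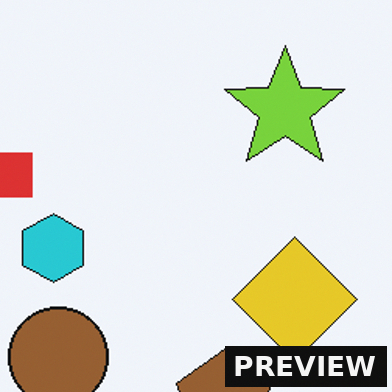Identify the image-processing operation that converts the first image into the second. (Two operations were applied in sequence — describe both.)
The image was cropped slightly and scaled back up, then watermarked with the text "PREVIEW" in the lower-right corner.

The visible shapes are larger and the field of view is narrower; shapes near the original edges may be partly or wholly outside the frame — a crop-and-rescale. A dark label reading "PREVIEW" appears in the lower-right corner.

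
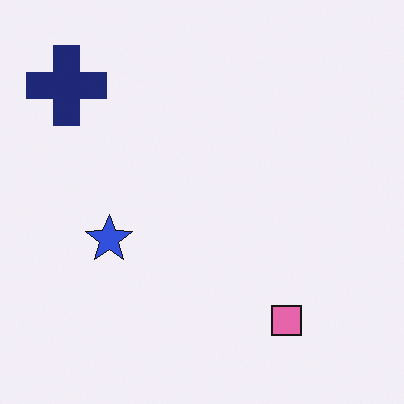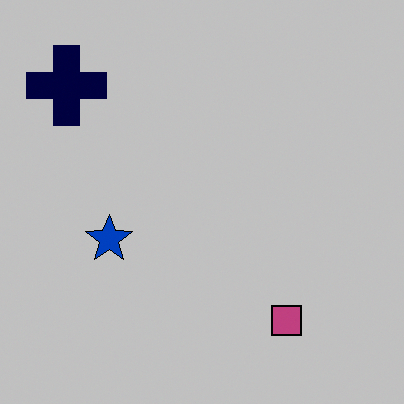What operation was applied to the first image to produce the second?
The transformation is: aggressively posterized.

Each flat color has snapped to a coarser quantized level — most visibly, the near-white background has dropped to a flat grey.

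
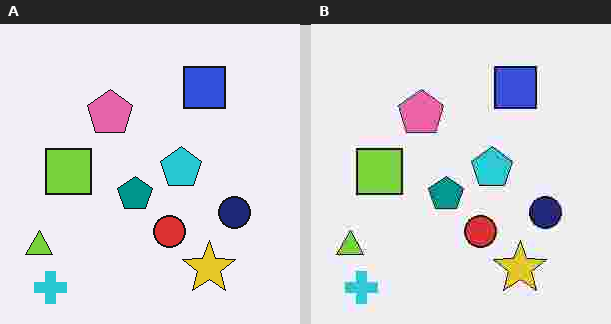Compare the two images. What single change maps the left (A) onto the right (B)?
It was degraded with heavy JPEG compression.

Blocky 8×8 compression artifacts appear around shape edges and the flat background shows ringing — characteristic JPEG degradation.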